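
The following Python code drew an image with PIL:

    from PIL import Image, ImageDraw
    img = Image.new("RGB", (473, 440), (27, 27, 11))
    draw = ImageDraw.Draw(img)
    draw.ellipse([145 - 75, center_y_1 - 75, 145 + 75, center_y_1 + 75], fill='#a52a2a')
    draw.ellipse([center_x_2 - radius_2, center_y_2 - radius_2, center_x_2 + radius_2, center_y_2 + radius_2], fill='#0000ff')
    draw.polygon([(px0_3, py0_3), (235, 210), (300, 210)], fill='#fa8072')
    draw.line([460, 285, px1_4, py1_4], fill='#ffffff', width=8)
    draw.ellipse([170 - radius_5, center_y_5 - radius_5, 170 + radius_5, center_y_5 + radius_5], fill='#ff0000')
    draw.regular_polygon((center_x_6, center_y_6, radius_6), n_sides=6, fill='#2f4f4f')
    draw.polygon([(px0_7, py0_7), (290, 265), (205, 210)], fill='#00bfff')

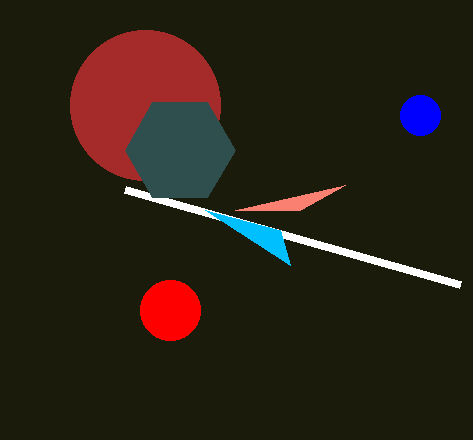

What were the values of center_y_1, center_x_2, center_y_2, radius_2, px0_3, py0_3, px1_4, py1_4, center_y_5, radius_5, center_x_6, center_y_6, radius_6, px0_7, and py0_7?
center_y_1 = 105; center_x_2 = 420; center_y_2 = 115; radius_2 = 20; px0_3 = 345; py0_3 = 185; px1_4 = 125; py1_4 = 190; center_y_5 = 310; radius_5 = 30; center_x_6 = 180; center_y_6 = 150; radius_6 = 55; px0_7 = 280; py0_7 = 230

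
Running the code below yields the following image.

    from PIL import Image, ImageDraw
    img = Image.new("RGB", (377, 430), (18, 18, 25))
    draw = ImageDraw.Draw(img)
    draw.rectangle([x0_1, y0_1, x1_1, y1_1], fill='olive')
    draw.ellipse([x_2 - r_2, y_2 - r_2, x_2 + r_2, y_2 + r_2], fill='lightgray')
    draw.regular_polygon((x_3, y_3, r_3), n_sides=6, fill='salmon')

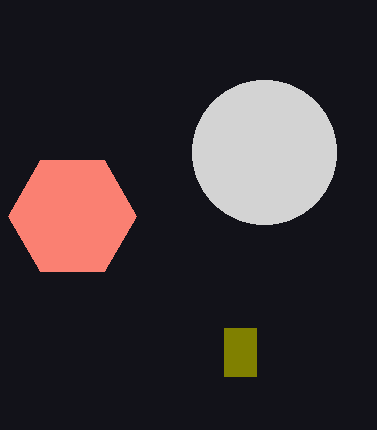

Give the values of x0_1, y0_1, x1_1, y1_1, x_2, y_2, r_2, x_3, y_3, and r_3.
x0_1 = 224
y0_1 = 328
x1_1 = 256
y1_1 = 376
x_2 = 264
y_2 = 152
r_2 = 72
x_3 = 72
y_3 = 216
r_3 = 64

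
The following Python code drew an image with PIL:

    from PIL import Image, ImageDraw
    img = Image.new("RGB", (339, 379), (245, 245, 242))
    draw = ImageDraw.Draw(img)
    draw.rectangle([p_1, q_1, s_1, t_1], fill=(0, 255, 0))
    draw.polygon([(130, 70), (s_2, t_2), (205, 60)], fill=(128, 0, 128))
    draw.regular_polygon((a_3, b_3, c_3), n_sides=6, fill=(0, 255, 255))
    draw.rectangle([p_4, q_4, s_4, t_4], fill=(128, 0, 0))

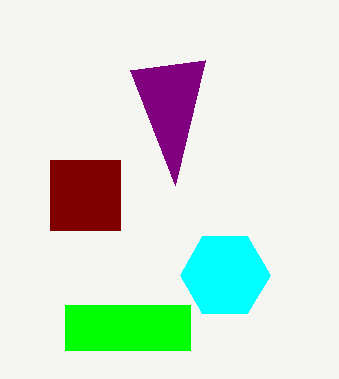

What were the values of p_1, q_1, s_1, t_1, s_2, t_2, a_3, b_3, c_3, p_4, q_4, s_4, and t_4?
p_1 = 65; q_1 = 305; s_1 = 190; t_1 = 350; s_2 = 175; t_2 = 185; a_3 = 225; b_3 = 275; c_3 = 45; p_4 = 50; q_4 = 160; s_4 = 120; t_4 = 230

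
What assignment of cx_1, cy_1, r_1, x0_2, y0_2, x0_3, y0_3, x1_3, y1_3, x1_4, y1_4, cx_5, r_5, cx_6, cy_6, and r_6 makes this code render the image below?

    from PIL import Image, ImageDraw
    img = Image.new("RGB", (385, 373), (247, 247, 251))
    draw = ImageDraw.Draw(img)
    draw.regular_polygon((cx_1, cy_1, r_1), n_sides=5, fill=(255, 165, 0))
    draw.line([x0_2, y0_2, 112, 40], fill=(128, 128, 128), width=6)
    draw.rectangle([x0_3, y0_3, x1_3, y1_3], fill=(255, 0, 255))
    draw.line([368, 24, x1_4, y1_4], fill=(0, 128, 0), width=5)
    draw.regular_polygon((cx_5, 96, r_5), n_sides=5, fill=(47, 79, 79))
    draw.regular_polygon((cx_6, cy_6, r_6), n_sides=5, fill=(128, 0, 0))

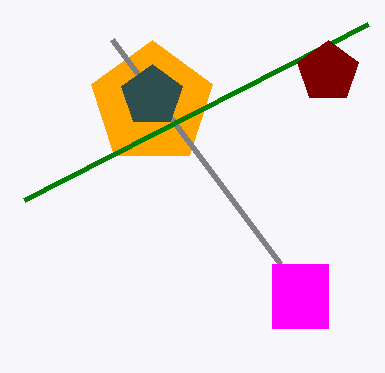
cx_1 = 152, cy_1 = 104, r_1 = 64, x0_2 = 280, y0_2 = 264, x0_3 = 272, y0_3 = 264, x1_3 = 328, y1_3 = 328, x1_4 = 24, y1_4 = 200, cx_5 = 152, r_5 = 32, cx_6 = 328, cy_6 = 72, r_6 = 32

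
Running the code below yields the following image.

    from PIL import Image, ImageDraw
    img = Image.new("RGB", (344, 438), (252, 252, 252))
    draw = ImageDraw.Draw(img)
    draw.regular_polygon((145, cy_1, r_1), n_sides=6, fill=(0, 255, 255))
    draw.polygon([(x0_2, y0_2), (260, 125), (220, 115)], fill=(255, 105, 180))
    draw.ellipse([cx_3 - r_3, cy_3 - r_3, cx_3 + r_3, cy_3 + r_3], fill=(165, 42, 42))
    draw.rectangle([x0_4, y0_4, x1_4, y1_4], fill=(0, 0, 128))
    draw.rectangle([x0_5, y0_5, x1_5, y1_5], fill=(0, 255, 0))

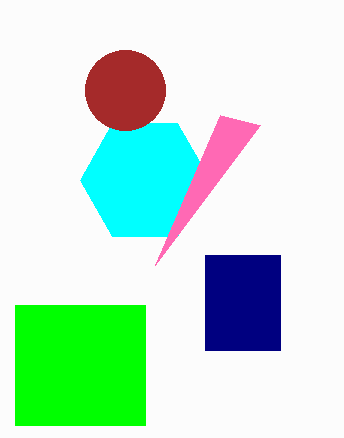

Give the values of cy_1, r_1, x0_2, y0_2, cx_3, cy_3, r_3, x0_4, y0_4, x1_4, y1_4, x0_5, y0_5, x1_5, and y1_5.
cy_1 = 180, r_1 = 65, x0_2 = 155, y0_2 = 265, cx_3 = 125, cy_3 = 90, r_3 = 40, x0_4 = 205, y0_4 = 255, x1_4 = 280, y1_4 = 350, x0_5 = 15, y0_5 = 305, x1_5 = 145, y1_5 = 425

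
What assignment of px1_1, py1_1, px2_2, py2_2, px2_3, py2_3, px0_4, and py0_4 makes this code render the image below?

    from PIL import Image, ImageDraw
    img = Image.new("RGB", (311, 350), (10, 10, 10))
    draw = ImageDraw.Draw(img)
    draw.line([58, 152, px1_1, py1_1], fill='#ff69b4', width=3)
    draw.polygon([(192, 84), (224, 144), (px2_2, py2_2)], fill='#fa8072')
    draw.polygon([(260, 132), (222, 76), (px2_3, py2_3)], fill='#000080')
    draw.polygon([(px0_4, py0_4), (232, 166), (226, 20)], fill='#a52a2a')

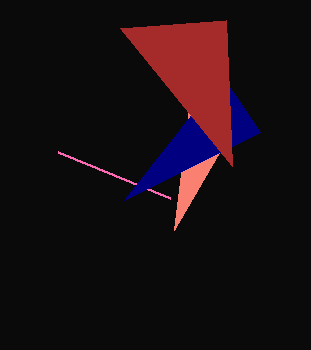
px1_1 = 170
py1_1 = 198
px2_2 = 174
py2_2 = 230
px2_3 = 124
py2_3 = 200
px0_4 = 120
py0_4 = 28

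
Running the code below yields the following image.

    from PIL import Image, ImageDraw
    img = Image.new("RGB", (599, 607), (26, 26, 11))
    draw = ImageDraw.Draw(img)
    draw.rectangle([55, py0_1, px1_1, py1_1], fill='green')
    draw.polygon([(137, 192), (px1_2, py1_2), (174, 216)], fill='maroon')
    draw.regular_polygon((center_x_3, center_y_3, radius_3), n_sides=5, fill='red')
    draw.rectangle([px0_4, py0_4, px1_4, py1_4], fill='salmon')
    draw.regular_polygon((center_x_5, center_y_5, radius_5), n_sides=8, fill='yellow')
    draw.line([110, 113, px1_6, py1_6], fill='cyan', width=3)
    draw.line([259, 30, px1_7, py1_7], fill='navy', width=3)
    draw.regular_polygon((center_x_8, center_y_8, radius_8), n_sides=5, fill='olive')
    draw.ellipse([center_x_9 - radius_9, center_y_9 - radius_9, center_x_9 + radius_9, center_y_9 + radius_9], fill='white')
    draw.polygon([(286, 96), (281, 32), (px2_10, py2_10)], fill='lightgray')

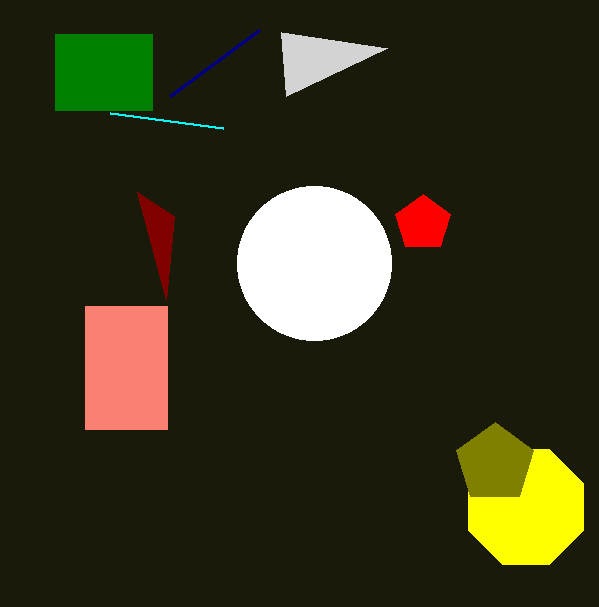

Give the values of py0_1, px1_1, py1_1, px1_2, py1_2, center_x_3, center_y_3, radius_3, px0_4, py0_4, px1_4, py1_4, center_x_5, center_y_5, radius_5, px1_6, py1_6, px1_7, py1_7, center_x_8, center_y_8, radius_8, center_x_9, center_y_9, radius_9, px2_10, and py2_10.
py0_1 = 34; px1_1 = 152; py1_1 = 110; px1_2 = 166; py1_2 = 300; center_x_3 = 423; center_y_3 = 223; radius_3 = 29; px0_4 = 85; py0_4 = 306; px1_4 = 167; py1_4 = 429; center_x_5 = 526; center_y_5 = 507; radius_5 = 62; px1_6 = 223; py1_6 = 128; px1_7 = 170; py1_7 = 96; center_x_8 = 495; center_y_8 = 463; radius_8 = 41; center_x_9 = 314; center_y_9 = 263; radius_9 = 77; px2_10 = 387; py2_10 = 48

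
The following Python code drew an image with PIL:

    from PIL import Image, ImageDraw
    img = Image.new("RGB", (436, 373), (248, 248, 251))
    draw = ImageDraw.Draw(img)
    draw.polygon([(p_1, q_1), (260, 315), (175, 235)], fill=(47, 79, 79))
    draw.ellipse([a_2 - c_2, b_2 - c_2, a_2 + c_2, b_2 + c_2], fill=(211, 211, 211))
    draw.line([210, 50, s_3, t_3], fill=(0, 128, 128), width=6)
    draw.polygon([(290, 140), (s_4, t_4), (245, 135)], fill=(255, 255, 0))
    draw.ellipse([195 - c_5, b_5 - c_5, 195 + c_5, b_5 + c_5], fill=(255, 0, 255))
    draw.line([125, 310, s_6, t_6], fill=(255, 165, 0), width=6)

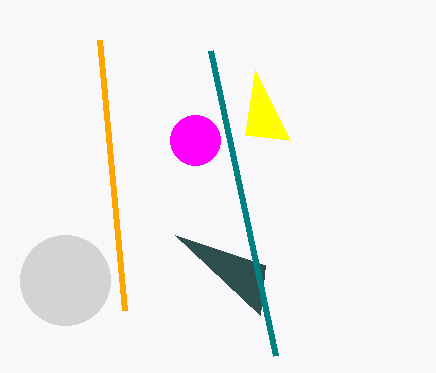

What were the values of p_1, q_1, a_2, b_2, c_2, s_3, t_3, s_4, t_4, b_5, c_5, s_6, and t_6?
p_1 = 265
q_1 = 265
a_2 = 65
b_2 = 280
c_2 = 45
s_3 = 275
t_3 = 355
s_4 = 255
t_4 = 70
b_5 = 140
c_5 = 25
s_6 = 100
t_6 = 40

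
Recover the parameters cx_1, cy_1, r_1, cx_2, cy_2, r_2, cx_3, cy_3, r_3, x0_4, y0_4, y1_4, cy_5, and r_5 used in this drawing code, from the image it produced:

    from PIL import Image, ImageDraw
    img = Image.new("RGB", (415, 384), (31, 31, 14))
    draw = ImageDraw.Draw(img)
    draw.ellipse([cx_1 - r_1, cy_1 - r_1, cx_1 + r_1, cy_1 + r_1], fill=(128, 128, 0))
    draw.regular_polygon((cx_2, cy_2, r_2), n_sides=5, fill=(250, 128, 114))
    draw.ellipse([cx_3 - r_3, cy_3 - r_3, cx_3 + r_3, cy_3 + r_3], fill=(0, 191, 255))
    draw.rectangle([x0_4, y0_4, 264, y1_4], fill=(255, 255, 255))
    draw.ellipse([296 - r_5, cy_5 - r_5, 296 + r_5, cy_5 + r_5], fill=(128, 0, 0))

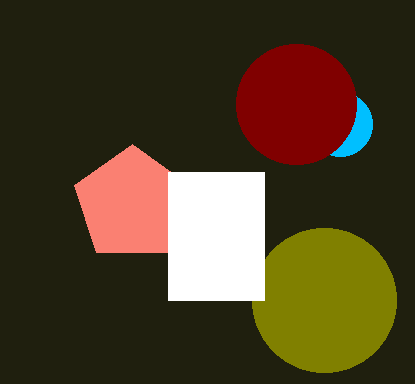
cx_1 = 324
cy_1 = 300
r_1 = 72
cx_2 = 132
cy_2 = 204
r_2 = 60
cx_3 = 340
cy_3 = 124
r_3 = 32
x0_4 = 168
y0_4 = 172
y1_4 = 300
cy_5 = 104
r_5 = 60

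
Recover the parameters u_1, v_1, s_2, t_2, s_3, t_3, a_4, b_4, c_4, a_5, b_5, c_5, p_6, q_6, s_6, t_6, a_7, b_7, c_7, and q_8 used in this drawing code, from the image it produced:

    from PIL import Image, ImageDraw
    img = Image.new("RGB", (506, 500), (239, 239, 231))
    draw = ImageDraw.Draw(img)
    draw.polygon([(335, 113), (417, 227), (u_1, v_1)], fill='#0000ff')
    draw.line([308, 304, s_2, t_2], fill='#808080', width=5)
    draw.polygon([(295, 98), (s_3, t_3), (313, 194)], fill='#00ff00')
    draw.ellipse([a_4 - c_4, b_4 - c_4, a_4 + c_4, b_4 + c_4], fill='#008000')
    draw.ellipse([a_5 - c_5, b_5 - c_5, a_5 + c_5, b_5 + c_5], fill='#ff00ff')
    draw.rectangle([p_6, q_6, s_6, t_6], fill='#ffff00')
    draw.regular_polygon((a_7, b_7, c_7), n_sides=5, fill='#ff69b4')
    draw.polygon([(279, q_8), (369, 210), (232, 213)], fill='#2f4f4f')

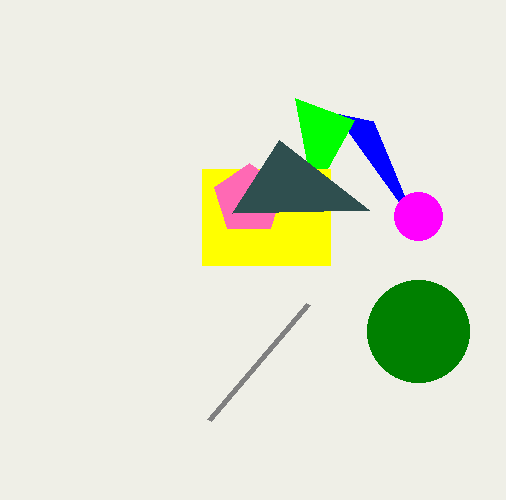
u_1 = 373
v_1 = 121
s_2 = 209
t_2 = 420
s_3 = 354
t_3 = 120
a_4 = 418
b_4 = 331
c_4 = 51
a_5 = 418
b_5 = 216
c_5 = 24
p_6 = 202
q_6 = 169
s_6 = 330
t_6 = 265
a_7 = 249
b_7 = 199
c_7 = 36
q_8 = 140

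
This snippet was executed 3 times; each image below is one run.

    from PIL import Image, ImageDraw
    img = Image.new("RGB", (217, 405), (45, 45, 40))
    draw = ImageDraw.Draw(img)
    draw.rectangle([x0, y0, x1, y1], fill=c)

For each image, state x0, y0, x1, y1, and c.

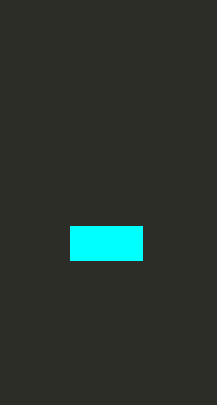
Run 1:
x0 = 70
y0 = 226
x1 = 142
y1 = 260
c = 'cyan'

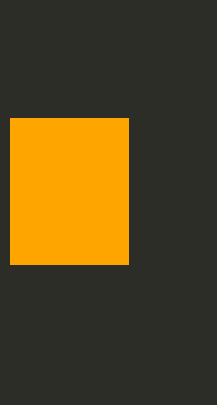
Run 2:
x0 = 10; y0 = 118; x1 = 128; y1 = 264; c = 'orange'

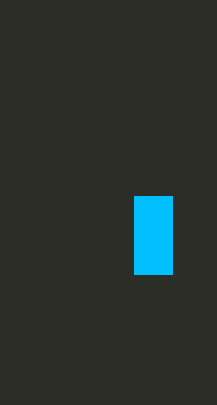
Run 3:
x0 = 134; y0 = 196; x1 = 172; y1 = 274; c = 'deepskyblue'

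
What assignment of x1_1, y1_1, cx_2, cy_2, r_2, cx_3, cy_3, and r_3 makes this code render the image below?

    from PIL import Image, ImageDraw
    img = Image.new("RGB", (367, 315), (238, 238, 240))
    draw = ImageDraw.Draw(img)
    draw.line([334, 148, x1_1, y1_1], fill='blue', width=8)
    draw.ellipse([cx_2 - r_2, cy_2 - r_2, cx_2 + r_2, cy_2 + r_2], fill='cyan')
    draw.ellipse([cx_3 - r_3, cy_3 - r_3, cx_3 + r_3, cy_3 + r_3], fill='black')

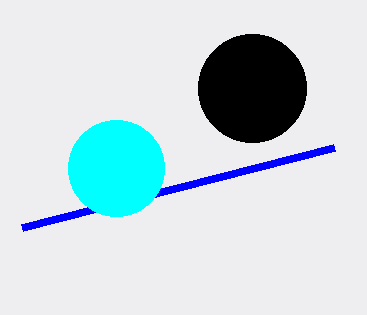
x1_1 = 22
y1_1 = 228
cx_2 = 116
cy_2 = 168
r_2 = 48
cx_3 = 252
cy_3 = 88
r_3 = 54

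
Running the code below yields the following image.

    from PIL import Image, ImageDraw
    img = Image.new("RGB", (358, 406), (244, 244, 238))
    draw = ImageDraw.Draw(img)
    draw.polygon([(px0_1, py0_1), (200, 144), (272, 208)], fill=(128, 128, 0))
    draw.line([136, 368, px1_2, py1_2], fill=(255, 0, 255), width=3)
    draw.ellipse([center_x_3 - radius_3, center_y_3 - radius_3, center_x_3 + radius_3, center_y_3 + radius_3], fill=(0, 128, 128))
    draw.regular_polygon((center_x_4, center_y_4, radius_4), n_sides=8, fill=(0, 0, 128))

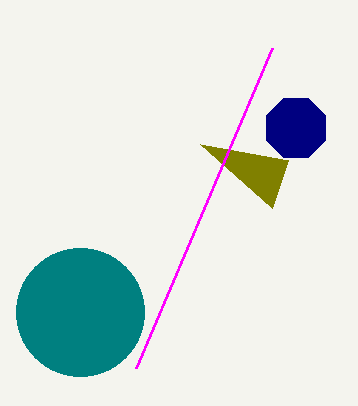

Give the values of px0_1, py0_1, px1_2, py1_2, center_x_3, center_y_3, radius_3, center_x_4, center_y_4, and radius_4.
px0_1 = 288
py0_1 = 160
px1_2 = 272
py1_2 = 48
center_x_3 = 80
center_y_3 = 312
radius_3 = 64
center_x_4 = 296
center_y_4 = 128
radius_4 = 32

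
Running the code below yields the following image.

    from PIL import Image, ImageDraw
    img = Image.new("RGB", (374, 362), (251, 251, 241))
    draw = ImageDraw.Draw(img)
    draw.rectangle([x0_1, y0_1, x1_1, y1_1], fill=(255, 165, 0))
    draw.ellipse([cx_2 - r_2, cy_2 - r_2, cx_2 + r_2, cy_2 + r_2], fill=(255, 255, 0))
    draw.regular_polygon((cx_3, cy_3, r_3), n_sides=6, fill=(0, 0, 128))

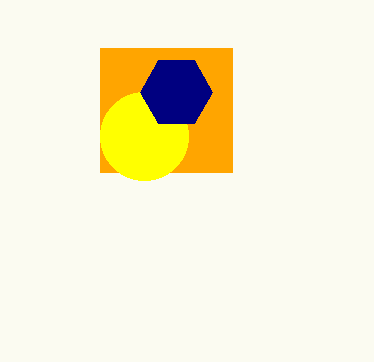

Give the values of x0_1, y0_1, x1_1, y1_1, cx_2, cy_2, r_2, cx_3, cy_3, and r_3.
x0_1 = 100
y0_1 = 48
x1_1 = 232
y1_1 = 172
cx_2 = 144
cy_2 = 136
r_2 = 44
cx_3 = 176
cy_3 = 92
r_3 = 36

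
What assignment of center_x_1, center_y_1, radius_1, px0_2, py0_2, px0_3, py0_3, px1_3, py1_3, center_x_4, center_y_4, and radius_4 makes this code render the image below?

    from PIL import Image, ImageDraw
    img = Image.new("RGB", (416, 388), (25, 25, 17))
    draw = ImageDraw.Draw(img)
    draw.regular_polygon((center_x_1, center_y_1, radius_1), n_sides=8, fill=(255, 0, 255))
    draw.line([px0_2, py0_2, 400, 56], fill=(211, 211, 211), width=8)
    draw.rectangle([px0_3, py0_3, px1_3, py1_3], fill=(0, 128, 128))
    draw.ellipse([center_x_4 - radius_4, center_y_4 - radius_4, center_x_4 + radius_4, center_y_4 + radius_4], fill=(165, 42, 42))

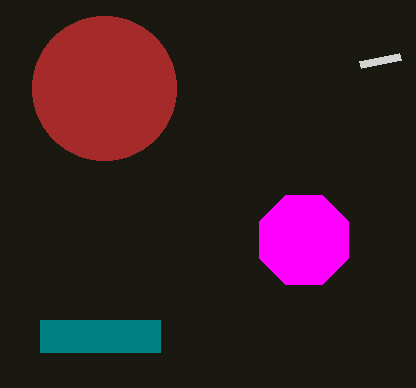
center_x_1 = 304
center_y_1 = 240
radius_1 = 48
px0_2 = 360
py0_2 = 64
px0_3 = 40
py0_3 = 320
px1_3 = 160
py1_3 = 352
center_x_4 = 104
center_y_4 = 88
radius_4 = 72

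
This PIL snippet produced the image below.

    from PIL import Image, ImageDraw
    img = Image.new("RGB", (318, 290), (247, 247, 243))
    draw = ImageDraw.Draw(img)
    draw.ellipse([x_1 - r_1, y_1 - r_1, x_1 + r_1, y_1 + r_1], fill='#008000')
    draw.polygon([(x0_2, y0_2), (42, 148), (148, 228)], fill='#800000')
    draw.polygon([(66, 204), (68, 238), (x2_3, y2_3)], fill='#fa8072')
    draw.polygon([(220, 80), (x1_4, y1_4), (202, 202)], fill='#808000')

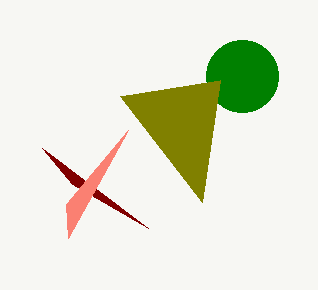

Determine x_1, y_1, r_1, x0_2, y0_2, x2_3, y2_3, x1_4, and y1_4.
x_1 = 242
y_1 = 76
r_1 = 36
x0_2 = 72
y0_2 = 184
x2_3 = 128
y2_3 = 130
x1_4 = 120
y1_4 = 96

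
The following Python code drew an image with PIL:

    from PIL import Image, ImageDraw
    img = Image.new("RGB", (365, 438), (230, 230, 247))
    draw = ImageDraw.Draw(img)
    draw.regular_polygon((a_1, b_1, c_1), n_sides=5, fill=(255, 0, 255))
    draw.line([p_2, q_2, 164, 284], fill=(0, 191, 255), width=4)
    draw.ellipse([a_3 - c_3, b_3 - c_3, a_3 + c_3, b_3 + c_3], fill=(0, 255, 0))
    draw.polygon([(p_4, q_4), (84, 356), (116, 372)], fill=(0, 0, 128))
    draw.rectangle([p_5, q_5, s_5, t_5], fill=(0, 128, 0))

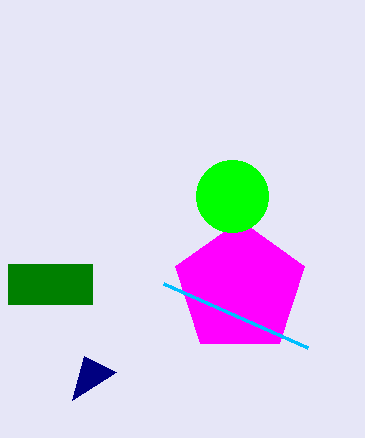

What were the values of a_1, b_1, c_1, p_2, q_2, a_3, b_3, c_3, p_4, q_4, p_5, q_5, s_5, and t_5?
a_1 = 240, b_1 = 288, c_1 = 68, p_2 = 308, q_2 = 348, a_3 = 232, b_3 = 196, c_3 = 36, p_4 = 72, q_4 = 400, p_5 = 8, q_5 = 264, s_5 = 92, t_5 = 304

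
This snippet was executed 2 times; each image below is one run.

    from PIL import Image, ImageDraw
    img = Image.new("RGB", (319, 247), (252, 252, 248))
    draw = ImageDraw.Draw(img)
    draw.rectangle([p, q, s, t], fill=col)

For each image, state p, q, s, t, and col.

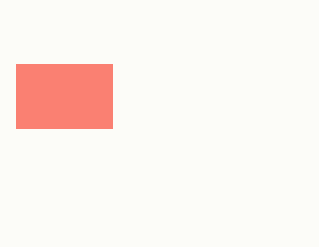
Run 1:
p = 16
q = 64
s = 112
t = 128
col = 'salmon'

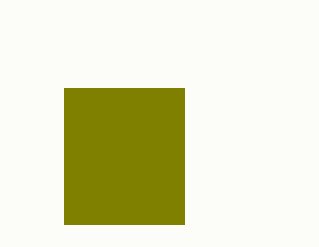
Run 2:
p = 64, q = 88, s = 184, t = 224, col = 'olive'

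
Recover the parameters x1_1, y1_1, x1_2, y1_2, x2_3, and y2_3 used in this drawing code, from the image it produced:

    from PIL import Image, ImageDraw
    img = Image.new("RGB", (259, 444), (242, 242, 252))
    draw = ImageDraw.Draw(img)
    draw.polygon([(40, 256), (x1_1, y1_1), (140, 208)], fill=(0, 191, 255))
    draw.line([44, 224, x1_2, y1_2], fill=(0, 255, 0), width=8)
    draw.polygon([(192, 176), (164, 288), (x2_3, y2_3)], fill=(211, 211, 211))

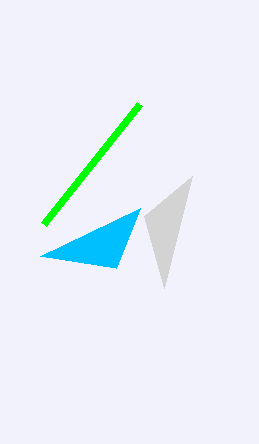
x1_1 = 116
y1_1 = 268
x1_2 = 140
y1_2 = 104
x2_3 = 144
y2_3 = 216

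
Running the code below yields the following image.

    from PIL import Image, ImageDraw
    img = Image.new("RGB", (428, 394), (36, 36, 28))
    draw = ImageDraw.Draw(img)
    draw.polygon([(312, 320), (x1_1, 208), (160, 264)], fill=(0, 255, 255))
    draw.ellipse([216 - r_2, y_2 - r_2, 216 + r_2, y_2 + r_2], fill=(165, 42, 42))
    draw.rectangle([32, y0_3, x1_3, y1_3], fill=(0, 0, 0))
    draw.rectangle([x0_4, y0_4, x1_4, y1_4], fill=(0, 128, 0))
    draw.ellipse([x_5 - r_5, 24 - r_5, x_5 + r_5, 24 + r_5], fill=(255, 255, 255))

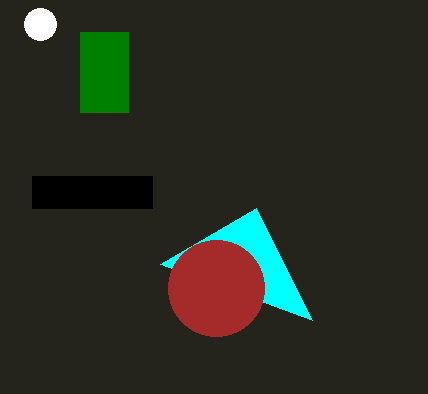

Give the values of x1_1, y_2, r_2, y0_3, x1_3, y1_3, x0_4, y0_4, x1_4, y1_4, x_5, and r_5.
x1_1 = 256
y_2 = 288
r_2 = 48
y0_3 = 176
x1_3 = 152
y1_3 = 208
x0_4 = 80
y0_4 = 32
x1_4 = 128
y1_4 = 112
x_5 = 40
r_5 = 16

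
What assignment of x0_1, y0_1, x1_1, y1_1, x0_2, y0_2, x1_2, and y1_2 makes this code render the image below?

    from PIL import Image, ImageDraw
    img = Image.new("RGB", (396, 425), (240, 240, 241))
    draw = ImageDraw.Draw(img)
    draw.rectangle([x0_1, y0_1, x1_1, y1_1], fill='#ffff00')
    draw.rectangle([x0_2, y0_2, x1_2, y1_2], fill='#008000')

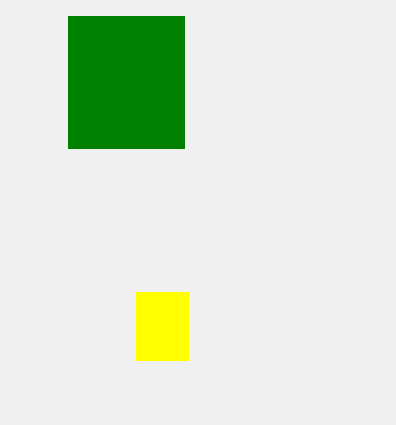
x0_1 = 136
y0_1 = 292
x1_1 = 188
y1_1 = 360
x0_2 = 68
y0_2 = 16
x1_2 = 184
y1_2 = 148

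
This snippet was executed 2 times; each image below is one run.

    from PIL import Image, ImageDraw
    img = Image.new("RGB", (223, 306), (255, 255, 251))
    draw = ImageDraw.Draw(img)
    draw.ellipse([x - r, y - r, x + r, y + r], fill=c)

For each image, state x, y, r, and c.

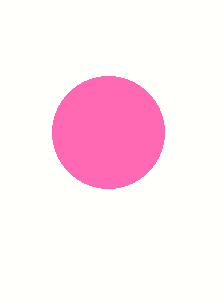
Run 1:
x = 108
y = 132
r = 56
c = 'hotpink'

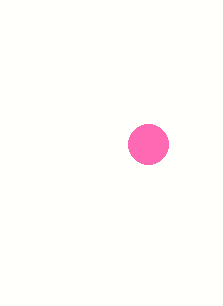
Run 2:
x = 148; y = 144; r = 20; c = 'hotpink'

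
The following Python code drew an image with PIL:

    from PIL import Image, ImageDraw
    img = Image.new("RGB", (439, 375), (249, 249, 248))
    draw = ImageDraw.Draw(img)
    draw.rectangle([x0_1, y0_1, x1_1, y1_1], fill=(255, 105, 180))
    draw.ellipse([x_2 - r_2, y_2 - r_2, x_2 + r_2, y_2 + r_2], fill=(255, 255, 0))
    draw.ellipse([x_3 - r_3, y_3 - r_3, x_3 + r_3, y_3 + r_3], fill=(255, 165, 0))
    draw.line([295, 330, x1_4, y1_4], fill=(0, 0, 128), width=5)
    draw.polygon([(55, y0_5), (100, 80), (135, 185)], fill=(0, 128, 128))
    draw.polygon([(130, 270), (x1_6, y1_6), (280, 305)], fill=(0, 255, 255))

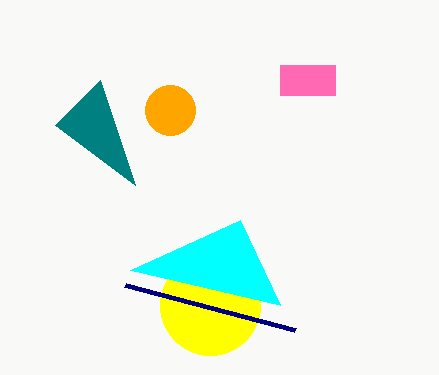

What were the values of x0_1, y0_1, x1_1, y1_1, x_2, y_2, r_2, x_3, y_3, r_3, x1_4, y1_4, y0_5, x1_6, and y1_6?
x0_1 = 280
y0_1 = 65
x1_1 = 335
y1_1 = 95
x_2 = 210
y_2 = 305
r_2 = 50
x_3 = 170
y_3 = 110
r_3 = 25
x1_4 = 125
y1_4 = 285
y0_5 = 125
x1_6 = 240
y1_6 = 220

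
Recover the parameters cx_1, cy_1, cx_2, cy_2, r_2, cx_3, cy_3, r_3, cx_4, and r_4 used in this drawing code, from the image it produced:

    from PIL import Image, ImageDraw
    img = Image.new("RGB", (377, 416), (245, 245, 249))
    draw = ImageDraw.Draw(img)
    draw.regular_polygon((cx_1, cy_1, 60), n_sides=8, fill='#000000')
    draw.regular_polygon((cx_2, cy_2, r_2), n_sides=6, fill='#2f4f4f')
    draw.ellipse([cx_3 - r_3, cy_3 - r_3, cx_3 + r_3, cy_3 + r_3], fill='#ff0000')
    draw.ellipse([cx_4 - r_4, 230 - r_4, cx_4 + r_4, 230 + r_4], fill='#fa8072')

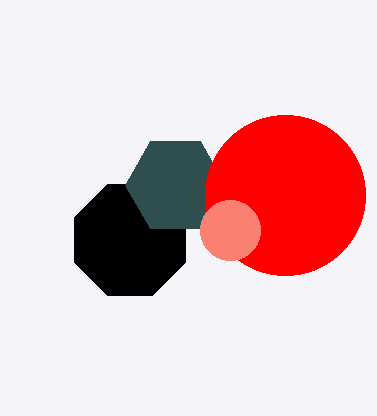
cx_1 = 130
cy_1 = 240
cx_2 = 175
cy_2 = 185
r_2 = 50
cx_3 = 285
cy_3 = 195
r_3 = 80
cx_4 = 230
r_4 = 30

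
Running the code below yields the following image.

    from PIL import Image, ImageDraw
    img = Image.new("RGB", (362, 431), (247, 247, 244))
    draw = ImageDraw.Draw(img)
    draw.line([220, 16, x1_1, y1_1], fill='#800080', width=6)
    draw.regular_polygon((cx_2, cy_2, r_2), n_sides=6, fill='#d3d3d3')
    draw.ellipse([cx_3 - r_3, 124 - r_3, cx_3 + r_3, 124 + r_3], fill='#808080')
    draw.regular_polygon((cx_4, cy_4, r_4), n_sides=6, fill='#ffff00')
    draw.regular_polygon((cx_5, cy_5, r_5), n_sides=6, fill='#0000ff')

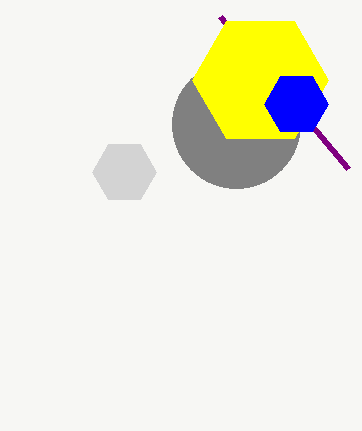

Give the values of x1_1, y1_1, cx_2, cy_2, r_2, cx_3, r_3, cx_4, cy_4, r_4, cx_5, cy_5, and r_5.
x1_1 = 348
y1_1 = 168
cx_2 = 124
cy_2 = 172
r_2 = 32
cx_3 = 236
r_3 = 64
cx_4 = 260
cy_4 = 80
r_4 = 68
cx_5 = 296
cy_5 = 104
r_5 = 32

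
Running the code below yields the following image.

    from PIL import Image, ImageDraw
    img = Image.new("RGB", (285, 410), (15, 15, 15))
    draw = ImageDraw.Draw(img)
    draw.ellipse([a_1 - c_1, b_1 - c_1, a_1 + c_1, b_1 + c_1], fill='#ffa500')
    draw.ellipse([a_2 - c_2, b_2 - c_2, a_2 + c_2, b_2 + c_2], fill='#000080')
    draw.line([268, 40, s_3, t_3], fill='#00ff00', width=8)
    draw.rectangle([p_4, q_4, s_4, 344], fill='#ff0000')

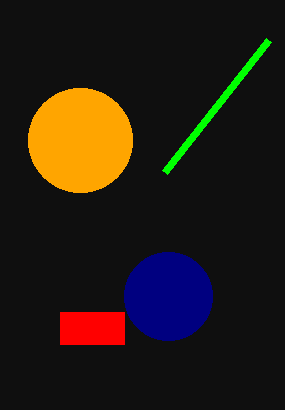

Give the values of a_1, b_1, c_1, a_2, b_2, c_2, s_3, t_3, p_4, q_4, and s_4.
a_1 = 80
b_1 = 140
c_1 = 52
a_2 = 168
b_2 = 296
c_2 = 44
s_3 = 164
t_3 = 172
p_4 = 60
q_4 = 312
s_4 = 124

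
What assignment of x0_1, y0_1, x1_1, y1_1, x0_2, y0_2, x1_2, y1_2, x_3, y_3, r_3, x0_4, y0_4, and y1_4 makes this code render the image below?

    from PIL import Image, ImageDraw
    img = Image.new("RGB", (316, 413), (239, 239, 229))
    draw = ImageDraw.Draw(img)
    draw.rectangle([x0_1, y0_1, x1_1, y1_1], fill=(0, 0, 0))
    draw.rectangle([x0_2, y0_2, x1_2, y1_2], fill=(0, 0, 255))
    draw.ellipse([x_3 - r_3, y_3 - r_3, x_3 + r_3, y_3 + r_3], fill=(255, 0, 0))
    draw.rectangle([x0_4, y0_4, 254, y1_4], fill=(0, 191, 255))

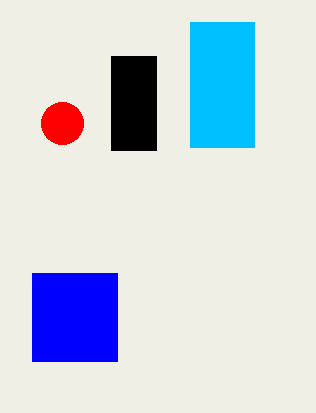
x0_1 = 111, y0_1 = 56, x1_1 = 156, y1_1 = 150, x0_2 = 32, y0_2 = 273, x1_2 = 117, y1_2 = 361, x_3 = 62, y_3 = 123, r_3 = 21, x0_4 = 190, y0_4 = 22, y1_4 = 147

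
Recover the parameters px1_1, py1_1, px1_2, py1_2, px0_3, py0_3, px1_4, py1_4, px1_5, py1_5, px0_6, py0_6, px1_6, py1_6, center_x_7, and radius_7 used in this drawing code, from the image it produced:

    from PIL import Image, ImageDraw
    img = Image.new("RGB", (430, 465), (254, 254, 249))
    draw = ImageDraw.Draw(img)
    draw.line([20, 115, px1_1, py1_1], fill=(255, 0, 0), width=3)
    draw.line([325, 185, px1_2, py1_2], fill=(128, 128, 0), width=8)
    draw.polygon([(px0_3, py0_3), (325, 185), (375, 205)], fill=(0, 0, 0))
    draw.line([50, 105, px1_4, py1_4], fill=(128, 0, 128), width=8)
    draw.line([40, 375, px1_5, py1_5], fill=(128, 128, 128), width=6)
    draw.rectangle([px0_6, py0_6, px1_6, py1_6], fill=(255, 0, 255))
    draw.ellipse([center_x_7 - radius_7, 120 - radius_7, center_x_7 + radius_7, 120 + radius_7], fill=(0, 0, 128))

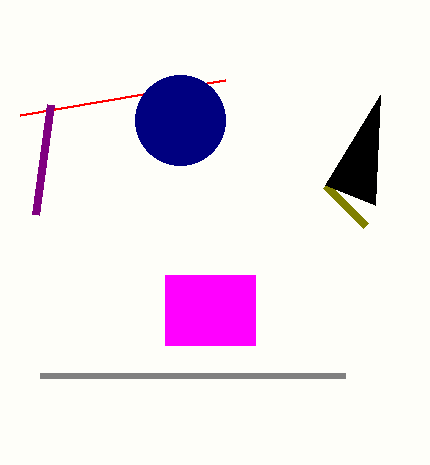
px1_1 = 225; py1_1 = 80; px1_2 = 365; py1_2 = 225; px0_3 = 380; py0_3 = 95; px1_4 = 35; py1_4 = 215; px1_5 = 345; py1_5 = 375; px0_6 = 165; py0_6 = 275; px1_6 = 255; py1_6 = 345; center_x_7 = 180; radius_7 = 45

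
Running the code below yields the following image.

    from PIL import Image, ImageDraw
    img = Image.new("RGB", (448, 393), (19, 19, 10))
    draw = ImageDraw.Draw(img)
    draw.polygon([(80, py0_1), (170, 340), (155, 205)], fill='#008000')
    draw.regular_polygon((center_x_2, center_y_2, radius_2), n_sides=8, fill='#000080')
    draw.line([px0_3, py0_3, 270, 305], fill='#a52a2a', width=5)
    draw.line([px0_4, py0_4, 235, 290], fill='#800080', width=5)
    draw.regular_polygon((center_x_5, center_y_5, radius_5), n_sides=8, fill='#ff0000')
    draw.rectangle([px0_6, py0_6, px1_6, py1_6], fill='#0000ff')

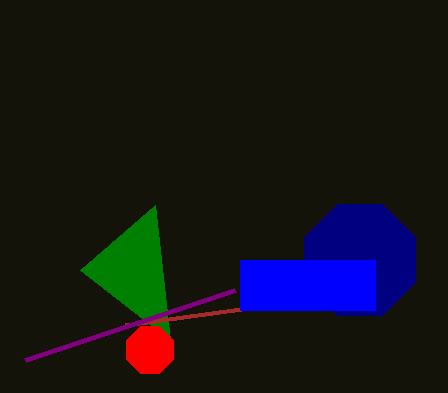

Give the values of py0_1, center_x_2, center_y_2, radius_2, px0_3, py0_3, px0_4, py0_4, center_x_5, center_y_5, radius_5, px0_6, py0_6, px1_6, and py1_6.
py0_1 = 270
center_x_2 = 360
center_y_2 = 260
radius_2 = 60
px0_3 = 125
py0_3 = 325
px0_4 = 25
py0_4 = 360
center_x_5 = 150
center_y_5 = 350
radius_5 = 25
px0_6 = 240
py0_6 = 260
px1_6 = 375
py1_6 = 310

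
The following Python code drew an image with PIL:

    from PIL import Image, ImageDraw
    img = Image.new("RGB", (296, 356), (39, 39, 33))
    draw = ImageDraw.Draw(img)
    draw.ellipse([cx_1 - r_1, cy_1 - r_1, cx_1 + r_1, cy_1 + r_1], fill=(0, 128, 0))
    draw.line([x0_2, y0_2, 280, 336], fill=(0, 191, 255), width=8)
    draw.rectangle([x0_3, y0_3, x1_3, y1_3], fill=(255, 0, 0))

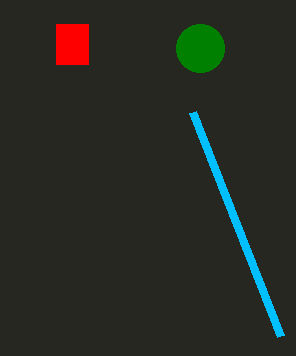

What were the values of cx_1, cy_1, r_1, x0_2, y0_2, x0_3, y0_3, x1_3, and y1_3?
cx_1 = 200
cy_1 = 48
r_1 = 24
x0_2 = 192
y0_2 = 112
x0_3 = 56
y0_3 = 24
x1_3 = 88
y1_3 = 64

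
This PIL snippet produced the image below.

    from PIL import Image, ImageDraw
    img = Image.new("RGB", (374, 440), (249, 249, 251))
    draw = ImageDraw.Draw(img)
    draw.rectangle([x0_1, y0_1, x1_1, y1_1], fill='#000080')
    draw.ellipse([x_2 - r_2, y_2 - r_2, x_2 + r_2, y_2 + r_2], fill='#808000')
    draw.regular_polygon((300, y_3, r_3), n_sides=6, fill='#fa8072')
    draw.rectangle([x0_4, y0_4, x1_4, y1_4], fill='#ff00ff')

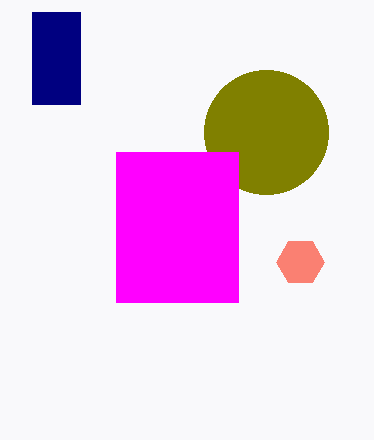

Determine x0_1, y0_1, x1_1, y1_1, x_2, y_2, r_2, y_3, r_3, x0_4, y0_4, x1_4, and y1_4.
x0_1 = 32; y0_1 = 12; x1_1 = 80; y1_1 = 104; x_2 = 266; y_2 = 132; r_2 = 62; y_3 = 262; r_3 = 24; x0_4 = 116; y0_4 = 152; x1_4 = 238; y1_4 = 302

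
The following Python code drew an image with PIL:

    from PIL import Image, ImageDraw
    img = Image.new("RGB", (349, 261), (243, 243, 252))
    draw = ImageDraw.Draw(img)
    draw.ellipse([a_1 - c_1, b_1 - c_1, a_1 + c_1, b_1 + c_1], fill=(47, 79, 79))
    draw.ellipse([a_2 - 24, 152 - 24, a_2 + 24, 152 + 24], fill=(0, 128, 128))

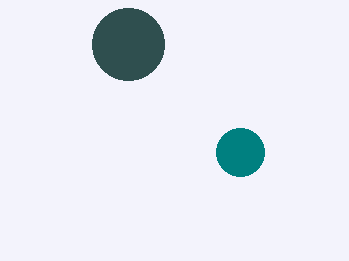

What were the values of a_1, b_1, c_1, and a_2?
a_1 = 128
b_1 = 44
c_1 = 36
a_2 = 240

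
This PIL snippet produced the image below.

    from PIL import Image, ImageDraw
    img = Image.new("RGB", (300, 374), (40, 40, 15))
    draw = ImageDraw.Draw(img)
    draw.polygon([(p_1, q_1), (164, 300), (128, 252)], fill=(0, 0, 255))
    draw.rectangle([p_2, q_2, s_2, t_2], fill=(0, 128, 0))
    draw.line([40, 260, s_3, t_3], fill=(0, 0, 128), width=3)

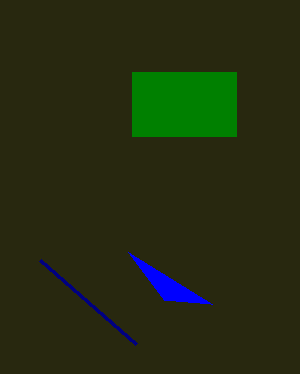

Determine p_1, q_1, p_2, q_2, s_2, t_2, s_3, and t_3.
p_1 = 212
q_1 = 304
p_2 = 132
q_2 = 72
s_2 = 236
t_2 = 136
s_3 = 136
t_3 = 344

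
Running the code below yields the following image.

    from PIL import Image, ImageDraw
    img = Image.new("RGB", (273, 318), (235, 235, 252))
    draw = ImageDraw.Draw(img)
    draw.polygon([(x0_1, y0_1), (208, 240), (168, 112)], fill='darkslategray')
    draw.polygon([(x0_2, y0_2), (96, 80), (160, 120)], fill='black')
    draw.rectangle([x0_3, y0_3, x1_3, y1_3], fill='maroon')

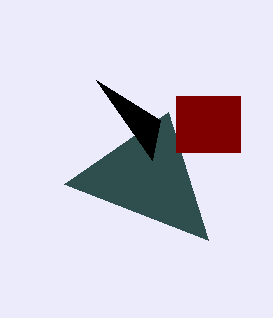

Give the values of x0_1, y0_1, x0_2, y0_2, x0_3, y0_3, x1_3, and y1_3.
x0_1 = 64, y0_1 = 184, x0_2 = 152, y0_2 = 160, x0_3 = 176, y0_3 = 96, x1_3 = 240, y1_3 = 152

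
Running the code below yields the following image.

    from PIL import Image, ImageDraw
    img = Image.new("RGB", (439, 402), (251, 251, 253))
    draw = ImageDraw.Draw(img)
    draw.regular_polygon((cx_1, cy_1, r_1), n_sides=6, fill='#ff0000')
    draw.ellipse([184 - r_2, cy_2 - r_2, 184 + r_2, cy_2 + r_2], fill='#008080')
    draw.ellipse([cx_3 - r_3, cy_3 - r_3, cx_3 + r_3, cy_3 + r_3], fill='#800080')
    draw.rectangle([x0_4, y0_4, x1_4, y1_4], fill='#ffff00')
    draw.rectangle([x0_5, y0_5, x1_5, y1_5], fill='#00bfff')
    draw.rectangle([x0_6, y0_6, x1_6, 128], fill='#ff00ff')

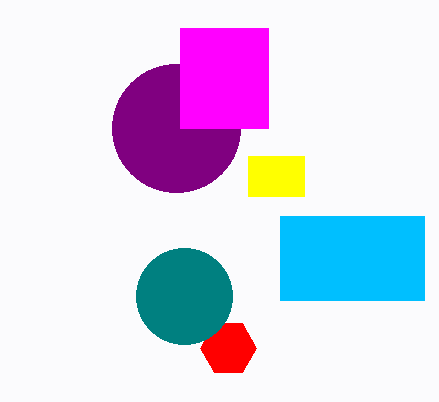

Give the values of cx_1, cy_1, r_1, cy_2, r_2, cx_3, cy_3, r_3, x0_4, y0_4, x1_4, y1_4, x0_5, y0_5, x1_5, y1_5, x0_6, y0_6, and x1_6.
cx_1 = 228; cy_1 = 348; r_1 = 28; cy_2 = 296; r_2 = 48; cx_3 = 176; cy_3 = 128; r_3 = 64; x0_4 = 248; y0_4 = 156; x1_4 = 304; y1_4 = 196; x0_5 = 280; y0_5 = 216; x1_5 = 424; y1_5 = 300; x0_6 = 180; y0_6 = 28; x1_6 = 268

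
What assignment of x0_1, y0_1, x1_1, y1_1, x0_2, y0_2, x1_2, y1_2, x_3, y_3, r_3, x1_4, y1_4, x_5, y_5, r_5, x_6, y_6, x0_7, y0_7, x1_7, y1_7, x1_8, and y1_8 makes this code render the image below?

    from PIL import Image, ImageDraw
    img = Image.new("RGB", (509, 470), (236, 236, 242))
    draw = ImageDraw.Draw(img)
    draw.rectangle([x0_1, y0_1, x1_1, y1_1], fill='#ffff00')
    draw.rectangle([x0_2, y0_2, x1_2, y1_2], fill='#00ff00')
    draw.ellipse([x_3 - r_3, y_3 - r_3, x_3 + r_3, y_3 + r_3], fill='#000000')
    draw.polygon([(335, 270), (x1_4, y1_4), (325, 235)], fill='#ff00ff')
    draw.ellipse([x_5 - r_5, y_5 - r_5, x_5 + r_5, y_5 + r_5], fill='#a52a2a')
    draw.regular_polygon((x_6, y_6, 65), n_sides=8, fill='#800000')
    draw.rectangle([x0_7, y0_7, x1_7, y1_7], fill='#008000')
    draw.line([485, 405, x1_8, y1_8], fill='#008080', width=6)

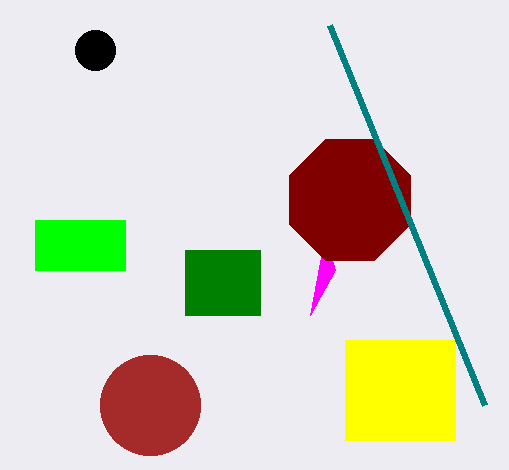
x0_1 = 345, y0_1 = 340, x1_1 = 455, y1_1 = 440, x0_2 = 35, y0_2 = 220, x1_2 = 125, y1_2 = 270, x_3 = 95, y_3 = 50, r_3 = 20, x1_4 = 310, y1_4 = 315, x_5 = 150, y_5 = 405, r_5 = 50, x_6 = 350, y_6 = 200, x0_7 = 185, y0_7 = 250, x1_7 = 260, y1_7 = 315, x1_8 = 330, y1_8 = 25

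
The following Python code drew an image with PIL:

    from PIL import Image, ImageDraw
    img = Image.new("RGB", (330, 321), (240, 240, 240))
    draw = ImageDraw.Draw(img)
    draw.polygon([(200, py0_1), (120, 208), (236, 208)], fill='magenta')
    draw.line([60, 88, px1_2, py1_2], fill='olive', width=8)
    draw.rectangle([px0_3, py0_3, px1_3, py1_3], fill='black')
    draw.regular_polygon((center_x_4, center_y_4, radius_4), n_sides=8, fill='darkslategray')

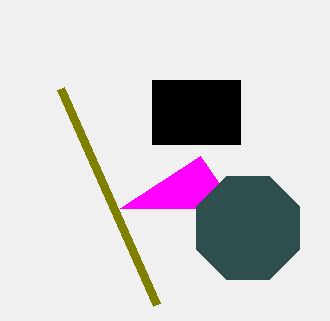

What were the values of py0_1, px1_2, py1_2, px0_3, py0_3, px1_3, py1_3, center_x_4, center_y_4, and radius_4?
py0_1 = 156; px1_2 = 156; py1_2 = 304; px0_3 = 152; py0_3 = 80; px1_3 = 240; py1_3 = 144; center_x_4 = 248; center_y_4 = 228; radius_4 = 56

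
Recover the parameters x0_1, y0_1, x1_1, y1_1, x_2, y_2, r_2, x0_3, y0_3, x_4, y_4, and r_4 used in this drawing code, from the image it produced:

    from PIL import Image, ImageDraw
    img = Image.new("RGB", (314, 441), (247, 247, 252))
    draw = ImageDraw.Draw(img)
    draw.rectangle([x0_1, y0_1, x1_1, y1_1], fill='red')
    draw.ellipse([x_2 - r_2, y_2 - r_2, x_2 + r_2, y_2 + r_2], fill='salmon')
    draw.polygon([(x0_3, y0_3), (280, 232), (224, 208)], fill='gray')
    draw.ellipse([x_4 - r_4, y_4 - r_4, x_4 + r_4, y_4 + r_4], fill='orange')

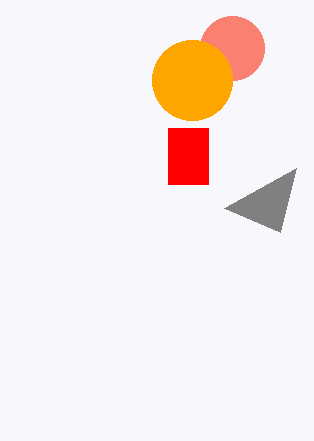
x0_1 = 168; y0_1 = 128; x1_1 = 208; y1_1 = 184; x_2 = 232; y_2 = 48; r_2 = 32; x0_3 = 296; y0_3 = 168; x_4 = 192; y_4 = 80; r_4 = 40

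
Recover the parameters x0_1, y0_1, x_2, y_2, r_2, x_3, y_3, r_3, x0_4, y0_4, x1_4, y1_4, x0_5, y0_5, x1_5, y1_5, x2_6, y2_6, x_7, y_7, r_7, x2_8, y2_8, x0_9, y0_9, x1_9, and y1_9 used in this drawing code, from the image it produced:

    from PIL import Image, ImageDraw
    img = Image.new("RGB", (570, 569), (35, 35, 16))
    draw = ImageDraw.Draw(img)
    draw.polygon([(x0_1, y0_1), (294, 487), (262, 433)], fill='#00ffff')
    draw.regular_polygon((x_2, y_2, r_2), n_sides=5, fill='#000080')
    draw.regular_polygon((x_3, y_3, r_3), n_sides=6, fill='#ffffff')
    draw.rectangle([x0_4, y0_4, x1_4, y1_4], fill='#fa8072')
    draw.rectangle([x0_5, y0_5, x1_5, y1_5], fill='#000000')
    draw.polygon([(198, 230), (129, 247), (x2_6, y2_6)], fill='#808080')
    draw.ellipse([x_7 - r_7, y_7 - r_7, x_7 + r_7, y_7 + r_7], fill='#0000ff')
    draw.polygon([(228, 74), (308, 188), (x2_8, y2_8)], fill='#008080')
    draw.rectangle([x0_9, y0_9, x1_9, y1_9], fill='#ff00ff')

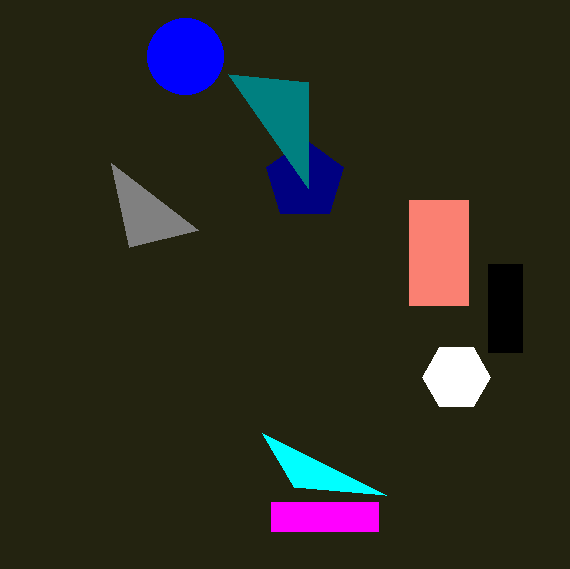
x0_1 = 386, y0_1 = 495, x_2 = 305, y_2 = 180, r_2 = 41, x_3 = 456, y_3 = 377, r_3 = 34, x0_4 = 409, y0_4 = 200, x1_4 = 468, y1_4 = 305, x0_5 = 488, y0_5 = 264, x1_5 = 522, y1_5 = 352, x2_6 = 111, y2_6 = 163, x_7 = 185, y_7 = 56, r_7 = 38, x2_8 = 308, y2_8 = 82, x0_9 = 271, y0_9 = 502, x1_9 = 378, y1_9 = 531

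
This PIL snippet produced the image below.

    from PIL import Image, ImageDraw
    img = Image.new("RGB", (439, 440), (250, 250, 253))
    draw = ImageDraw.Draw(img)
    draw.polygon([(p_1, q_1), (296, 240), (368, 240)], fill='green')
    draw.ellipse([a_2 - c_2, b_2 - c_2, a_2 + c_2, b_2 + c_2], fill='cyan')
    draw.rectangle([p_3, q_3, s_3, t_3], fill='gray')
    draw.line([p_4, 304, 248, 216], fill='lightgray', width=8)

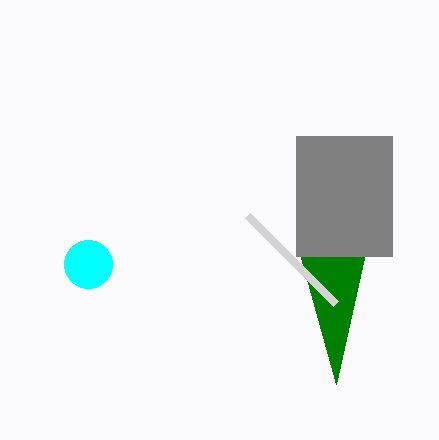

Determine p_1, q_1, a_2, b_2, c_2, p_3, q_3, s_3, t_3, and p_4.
p_1 = 336, q_1 = 384, a_2 = 88, b_2 = 264, c_2 = 24, p_3 = 296, q_3 = 136, s_3 = 392, t_3 = 256, p_4 = 336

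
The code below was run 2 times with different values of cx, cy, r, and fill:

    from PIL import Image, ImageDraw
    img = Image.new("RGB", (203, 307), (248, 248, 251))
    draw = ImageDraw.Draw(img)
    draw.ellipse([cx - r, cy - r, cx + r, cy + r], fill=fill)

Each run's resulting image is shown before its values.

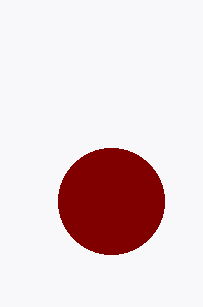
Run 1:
cx = 111
cy = 201
r = 53
fill = 'maroon'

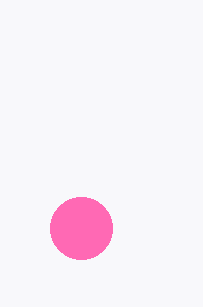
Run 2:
cx = 81, cy = 228, r = 31, fill = 'hotpink'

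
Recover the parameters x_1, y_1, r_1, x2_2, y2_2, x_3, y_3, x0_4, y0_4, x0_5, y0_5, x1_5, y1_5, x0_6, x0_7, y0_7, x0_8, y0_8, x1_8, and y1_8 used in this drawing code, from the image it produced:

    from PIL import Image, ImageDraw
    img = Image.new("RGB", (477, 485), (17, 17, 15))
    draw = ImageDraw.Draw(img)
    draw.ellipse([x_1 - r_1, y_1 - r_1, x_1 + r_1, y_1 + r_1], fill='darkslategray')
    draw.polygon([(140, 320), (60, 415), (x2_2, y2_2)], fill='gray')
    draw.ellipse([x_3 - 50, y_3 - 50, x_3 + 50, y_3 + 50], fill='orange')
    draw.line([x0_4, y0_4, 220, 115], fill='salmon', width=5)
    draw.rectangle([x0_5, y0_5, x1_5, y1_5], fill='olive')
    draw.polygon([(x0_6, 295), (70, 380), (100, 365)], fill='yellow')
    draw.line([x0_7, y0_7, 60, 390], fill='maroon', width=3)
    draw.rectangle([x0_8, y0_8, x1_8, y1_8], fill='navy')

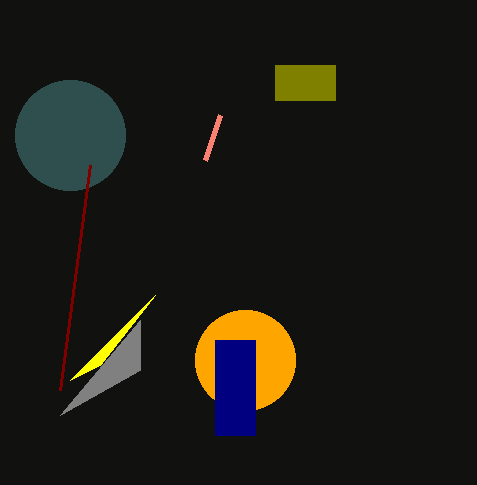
x_1 = 70
y_1 = 135
r_1 = 55
x2_2 = 140
y2_2 = 370
x_3 = 245
y_3 = 360
x0_4 = 205
y0_4 = 160
x0_5 = 275
y0_5 = 65
x1_5 = 335
y1_5 = 100
x0_6 = 155
x0_7 = 90
y0_7 = 165
x0_8 = 215
y0_8 = 340
x1_8 = 255
y1_8 = 435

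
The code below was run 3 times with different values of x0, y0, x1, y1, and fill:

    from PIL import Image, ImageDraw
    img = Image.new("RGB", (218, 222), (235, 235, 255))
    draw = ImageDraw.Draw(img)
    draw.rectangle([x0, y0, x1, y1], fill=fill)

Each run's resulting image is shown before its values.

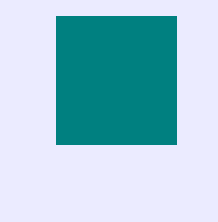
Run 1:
x0 = 56, y0 = 16, x1 = 176, y1 = 144, fill = 'teal'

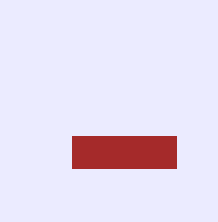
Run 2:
x0 = 72; y0 = 136; x1 = 176; y1 = 168; fill = 'brown'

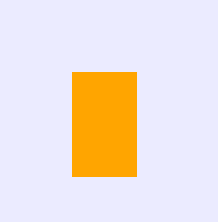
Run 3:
x0 = 72
y0 = 72
x1 = 136
y1 = 176
fill = 'orange'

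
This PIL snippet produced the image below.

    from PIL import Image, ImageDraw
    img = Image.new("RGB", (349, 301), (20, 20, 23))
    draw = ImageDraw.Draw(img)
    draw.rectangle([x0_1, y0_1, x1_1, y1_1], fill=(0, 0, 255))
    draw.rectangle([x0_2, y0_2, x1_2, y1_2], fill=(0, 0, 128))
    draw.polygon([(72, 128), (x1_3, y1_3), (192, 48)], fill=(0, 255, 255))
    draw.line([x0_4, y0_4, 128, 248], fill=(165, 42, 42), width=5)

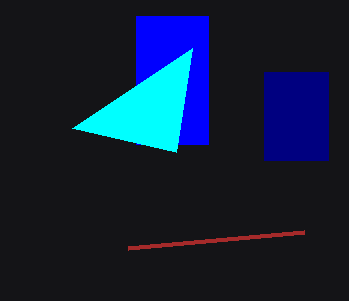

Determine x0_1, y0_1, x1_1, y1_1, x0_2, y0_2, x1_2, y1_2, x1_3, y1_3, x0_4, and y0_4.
x0_1 = 136; y0_1 = 16; x1_1 = 208; y1_1 = 144; x0_2 = 264; y0_2 = 72; x1_2 = 328; y1_2 = 160; x1_3 = 176; y1_3 = 152; x0_4 = 304; y0_4 = 232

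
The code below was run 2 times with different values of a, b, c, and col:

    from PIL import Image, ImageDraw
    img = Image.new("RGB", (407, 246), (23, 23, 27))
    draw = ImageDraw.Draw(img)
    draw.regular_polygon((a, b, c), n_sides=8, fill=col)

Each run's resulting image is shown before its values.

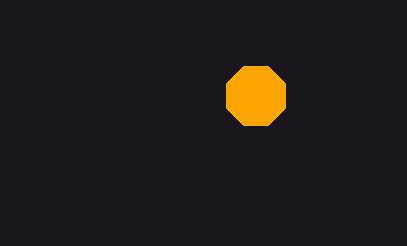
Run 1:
a = 256, b = 96, c = 32, col = 'orange'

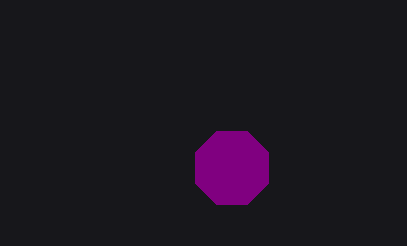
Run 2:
a = 232, b = 168, c = 40, col = 'purple'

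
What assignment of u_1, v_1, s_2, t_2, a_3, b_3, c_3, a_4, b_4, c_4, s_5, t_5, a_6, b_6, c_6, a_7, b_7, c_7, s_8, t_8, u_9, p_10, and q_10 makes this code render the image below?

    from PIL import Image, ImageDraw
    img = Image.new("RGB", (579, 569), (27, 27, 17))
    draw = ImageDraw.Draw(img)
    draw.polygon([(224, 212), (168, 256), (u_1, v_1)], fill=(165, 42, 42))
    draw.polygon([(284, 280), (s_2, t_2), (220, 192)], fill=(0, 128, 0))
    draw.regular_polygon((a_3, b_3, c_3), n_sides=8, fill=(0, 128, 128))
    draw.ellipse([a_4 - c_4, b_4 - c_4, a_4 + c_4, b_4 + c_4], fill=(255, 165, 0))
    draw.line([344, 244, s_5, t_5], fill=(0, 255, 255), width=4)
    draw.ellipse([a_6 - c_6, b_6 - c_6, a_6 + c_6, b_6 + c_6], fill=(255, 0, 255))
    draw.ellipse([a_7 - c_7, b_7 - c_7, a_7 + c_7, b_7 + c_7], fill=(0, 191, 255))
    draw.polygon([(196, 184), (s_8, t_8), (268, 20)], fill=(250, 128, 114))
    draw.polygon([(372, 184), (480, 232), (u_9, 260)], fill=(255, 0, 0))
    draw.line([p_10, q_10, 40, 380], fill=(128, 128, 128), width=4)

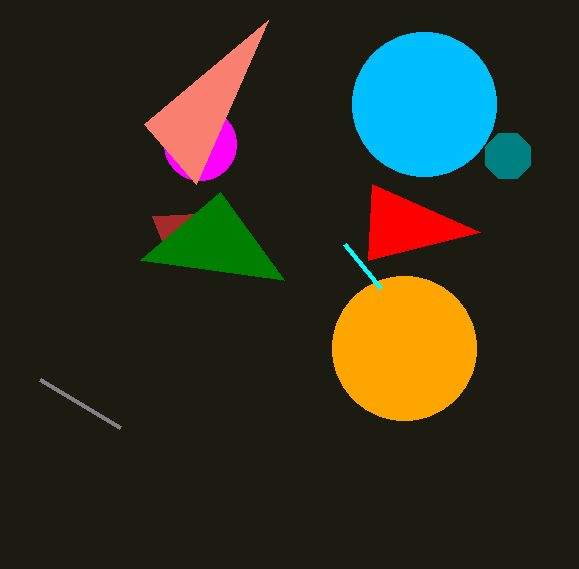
u_1 = 152
v_1 = 216
s_2 = 140
t_2 = 260
a_3 = 508
b_3 = 156
c_3 = 24
a_4 = 404
b_4 = 348
c_4 = 72
s_5 = 380
t_5 = 288
a_6 = 200
b_6 = 144
c_6 = 36
a_7 = 424
b_7 = 104
c_7 = 72
s_8 = 144
t_8 = 124
u_9 = 368
p_10 = 120
q_10 = 428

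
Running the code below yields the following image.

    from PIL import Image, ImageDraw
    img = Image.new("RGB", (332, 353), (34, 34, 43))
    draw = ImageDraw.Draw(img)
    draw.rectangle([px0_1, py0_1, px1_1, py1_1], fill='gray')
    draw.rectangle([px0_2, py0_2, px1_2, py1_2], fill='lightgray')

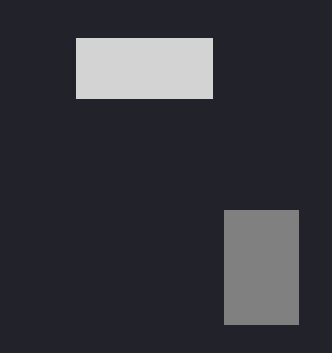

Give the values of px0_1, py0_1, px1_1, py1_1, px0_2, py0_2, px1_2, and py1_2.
px0_1 = 224, py0_1 = 210, px1_1 = 298, py1_1 = 324, px0_2 = 76, py0_2 = 38, px1_2 = 212, py1_2 = 98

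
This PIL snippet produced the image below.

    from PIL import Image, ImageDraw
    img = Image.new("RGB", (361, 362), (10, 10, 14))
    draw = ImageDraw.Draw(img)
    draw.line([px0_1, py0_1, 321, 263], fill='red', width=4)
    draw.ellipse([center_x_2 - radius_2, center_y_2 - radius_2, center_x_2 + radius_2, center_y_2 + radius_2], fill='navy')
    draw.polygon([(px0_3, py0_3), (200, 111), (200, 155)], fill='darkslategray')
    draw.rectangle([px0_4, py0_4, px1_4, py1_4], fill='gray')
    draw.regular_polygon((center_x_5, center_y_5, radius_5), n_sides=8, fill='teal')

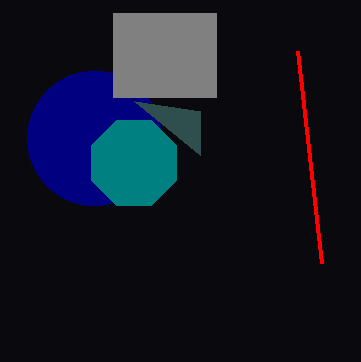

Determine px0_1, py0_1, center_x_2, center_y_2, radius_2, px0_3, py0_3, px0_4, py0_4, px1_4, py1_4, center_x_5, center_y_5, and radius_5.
px0_1 = 297
py0_1 = 51
center_x_2 = 94
center_y_2 = 138
radius_2 = 67
px0_3 = 134
py0_3 = 101
px0_4 = 113
py0_4 = 13
px1_4 = 216
py1_4 = 97
center_x_5 = 134
center_y_5 = 163
radius_5 = 46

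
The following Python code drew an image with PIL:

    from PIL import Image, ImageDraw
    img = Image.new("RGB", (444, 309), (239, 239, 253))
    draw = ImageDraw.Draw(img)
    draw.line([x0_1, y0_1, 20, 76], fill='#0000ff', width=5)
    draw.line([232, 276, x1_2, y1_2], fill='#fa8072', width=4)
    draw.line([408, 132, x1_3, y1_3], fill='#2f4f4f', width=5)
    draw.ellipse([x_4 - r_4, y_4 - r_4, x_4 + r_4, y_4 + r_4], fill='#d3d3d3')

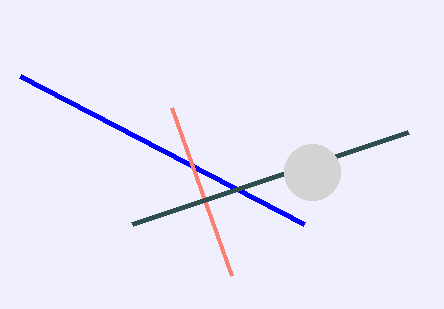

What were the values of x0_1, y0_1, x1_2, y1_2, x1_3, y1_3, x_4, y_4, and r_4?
x0_1 = 304
y0_1 = 224
x1_2 = 172
y1_2 = 108
x1_3 = 132
y1_3 = 224
x_4 = 312
y_4 = 172
r_4 = 28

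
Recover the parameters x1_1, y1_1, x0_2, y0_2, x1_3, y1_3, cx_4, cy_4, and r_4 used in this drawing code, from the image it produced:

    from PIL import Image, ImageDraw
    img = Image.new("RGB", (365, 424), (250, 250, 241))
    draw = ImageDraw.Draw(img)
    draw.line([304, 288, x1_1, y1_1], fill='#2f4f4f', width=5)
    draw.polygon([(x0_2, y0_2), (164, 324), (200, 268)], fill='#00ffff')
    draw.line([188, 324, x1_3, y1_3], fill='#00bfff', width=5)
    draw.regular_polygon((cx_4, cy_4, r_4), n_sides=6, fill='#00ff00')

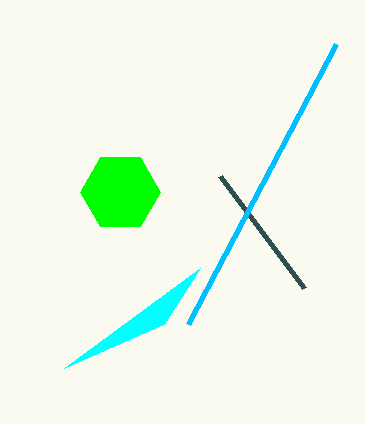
x1_1 = 220, y1_1 = 176, x0_2 = 64, y0_2 = 368, x1_3 = 336, y1_3 = 44, cx_4 = 120, cy_4 = 192, r_4 = 40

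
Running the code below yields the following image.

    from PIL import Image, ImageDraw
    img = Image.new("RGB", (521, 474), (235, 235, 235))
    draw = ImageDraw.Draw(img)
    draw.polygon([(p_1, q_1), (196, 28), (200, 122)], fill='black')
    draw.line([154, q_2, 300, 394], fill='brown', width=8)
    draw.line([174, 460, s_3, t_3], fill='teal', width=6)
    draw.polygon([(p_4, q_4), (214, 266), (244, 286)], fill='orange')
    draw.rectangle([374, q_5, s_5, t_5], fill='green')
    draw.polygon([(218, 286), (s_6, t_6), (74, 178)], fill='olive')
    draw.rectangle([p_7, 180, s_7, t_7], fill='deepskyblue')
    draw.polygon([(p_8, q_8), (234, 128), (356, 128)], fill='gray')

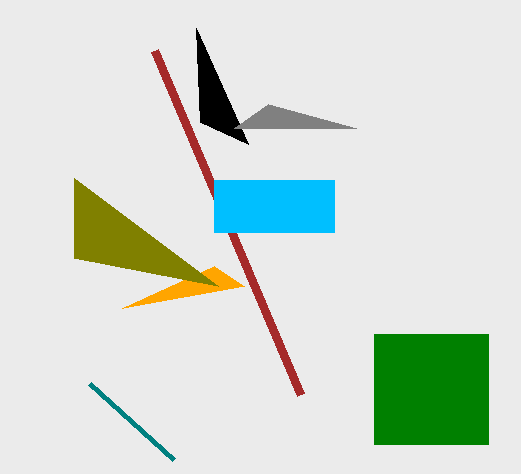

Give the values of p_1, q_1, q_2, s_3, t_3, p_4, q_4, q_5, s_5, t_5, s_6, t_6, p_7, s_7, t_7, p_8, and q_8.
p_1 = 248, q_1 = 144, q_2 = 50, s_3 = 90, t_3 = 384, p_4 = 122, q_4 = 308, q_5 = 334, s_5 = 488, t_5 = 444, s_6 = 74, t_6 = 258, p_7 = 214, s_7 = 334, t_7 = 232, p_8 = 268, q_8 = 104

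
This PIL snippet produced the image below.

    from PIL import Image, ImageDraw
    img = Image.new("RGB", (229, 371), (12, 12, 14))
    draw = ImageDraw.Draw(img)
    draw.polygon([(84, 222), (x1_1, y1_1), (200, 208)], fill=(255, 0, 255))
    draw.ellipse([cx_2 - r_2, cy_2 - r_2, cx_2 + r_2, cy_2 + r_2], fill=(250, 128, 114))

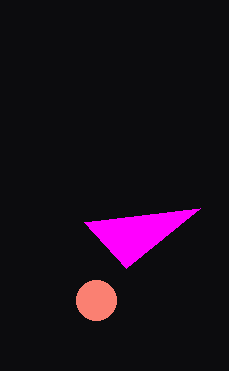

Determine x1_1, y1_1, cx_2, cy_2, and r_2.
x1_1 = 126, y1_1 = 268, cx_2 = 96, cy_2 = 300, r_2 = 20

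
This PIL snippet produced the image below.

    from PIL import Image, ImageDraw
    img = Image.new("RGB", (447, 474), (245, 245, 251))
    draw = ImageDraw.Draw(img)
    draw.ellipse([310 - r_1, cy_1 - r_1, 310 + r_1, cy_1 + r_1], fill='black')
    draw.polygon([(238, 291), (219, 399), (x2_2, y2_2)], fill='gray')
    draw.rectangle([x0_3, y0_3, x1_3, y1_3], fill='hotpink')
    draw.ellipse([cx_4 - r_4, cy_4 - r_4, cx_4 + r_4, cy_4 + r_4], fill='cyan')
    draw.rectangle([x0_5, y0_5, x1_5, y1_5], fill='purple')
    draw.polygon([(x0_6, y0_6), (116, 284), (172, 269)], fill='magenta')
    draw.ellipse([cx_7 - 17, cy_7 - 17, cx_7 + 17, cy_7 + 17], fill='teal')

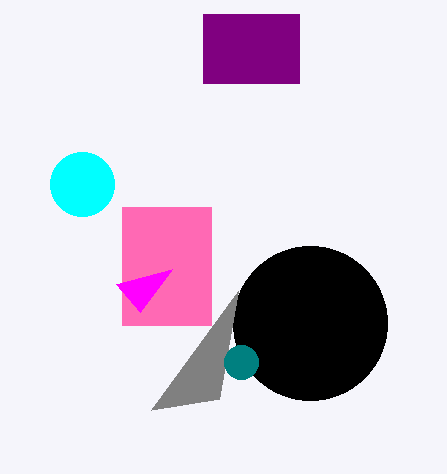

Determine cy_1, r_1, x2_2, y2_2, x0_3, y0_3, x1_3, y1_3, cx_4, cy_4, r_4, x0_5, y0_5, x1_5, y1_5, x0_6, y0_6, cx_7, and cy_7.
cy_1 = 323
r_1 = 77
x2_2 = 151
y2_2 = 410
x0_3 = 122
y0_3 = 207
x1_3 = 211
y1_3 = 325
cx_4 = 82
cy_4 = 184
r_4 = 32
x0_5 = 203
y0_5 = 14
x1_5 = 299
y1_5 = 83
x0_6 = 140
y0_6 = 312
cx_7 = 241
cy_7 = 362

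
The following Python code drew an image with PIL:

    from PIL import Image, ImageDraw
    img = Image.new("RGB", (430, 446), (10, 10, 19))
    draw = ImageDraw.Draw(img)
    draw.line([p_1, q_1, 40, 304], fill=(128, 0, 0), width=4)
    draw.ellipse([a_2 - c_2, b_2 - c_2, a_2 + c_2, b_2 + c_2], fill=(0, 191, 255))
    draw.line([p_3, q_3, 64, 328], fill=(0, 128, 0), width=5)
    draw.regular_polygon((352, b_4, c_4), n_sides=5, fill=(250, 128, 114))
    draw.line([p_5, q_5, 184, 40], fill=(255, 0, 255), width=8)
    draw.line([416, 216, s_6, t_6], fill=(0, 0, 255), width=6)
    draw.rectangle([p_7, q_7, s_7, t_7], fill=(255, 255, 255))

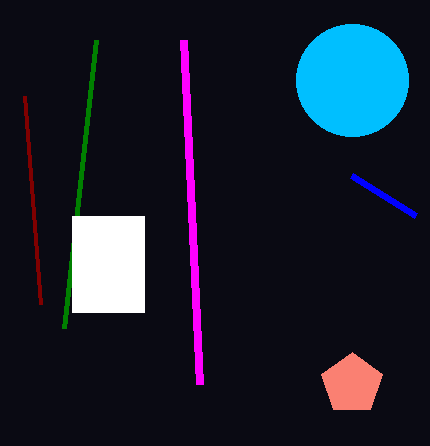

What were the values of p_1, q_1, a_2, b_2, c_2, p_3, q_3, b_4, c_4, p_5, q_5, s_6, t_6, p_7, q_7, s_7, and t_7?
p_1 = 24; q_1 = 96; a_2 = 352; b_2 = 80; c_2 = 56; p_3 = 96; q_3 = 40; b_4 = 384; c_4 = 32; p_5 = 200; q_5 = 384; s_6 = 352; t_6 = 176; p_7 = 72; q_7 = 216; s_7 = 144; t_7 = 312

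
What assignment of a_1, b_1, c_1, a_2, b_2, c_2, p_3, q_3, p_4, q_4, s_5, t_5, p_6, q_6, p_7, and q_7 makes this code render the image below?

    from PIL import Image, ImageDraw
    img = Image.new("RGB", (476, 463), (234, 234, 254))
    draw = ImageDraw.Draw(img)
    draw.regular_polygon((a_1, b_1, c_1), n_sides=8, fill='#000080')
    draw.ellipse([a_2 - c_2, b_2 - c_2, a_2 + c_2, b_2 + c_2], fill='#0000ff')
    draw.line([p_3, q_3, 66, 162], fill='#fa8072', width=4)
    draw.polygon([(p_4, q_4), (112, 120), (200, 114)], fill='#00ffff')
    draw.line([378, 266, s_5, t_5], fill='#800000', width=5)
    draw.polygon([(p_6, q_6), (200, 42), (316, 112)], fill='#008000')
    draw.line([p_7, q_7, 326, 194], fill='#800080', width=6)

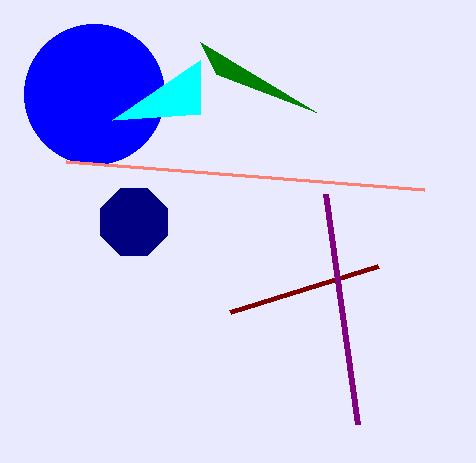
a_1 = 134, b_1 = 222, c_1 = 36, a_2 = 94, b_2 = 94, c_2 = 70, p_3 = 424, q_3 = 190, p_4 = 200, q_4 = 60, s_5 = 230, t_5 = 312, p_6 = 216, q_6 = 74, p_7 = 358, q_7 = 424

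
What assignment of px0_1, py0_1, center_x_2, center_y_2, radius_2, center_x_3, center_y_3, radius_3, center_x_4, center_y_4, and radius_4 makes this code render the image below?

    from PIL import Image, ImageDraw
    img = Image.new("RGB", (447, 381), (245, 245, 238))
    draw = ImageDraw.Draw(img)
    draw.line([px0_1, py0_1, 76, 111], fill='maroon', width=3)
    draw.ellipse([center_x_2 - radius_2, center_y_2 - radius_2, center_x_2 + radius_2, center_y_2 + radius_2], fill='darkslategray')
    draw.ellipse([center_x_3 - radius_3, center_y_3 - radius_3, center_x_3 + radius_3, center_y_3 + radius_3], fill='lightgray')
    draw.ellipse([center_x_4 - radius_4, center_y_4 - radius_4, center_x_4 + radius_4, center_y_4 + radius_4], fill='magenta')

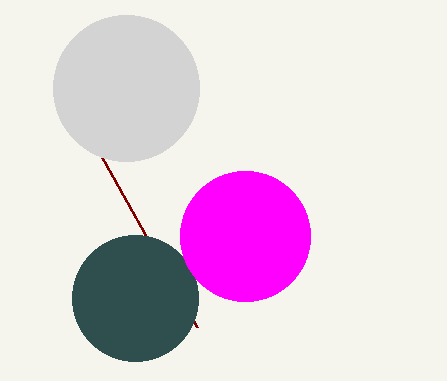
px0_1 = 197; py0_1 = 327; center_x_2 = 135; center_y_2 = 298; radius_2 = 63; center_x_3 = 126; center_y_3 = 88; radius_3 = 73; center_x_4 = 245; center_y_4 = 236; radius_4 = 65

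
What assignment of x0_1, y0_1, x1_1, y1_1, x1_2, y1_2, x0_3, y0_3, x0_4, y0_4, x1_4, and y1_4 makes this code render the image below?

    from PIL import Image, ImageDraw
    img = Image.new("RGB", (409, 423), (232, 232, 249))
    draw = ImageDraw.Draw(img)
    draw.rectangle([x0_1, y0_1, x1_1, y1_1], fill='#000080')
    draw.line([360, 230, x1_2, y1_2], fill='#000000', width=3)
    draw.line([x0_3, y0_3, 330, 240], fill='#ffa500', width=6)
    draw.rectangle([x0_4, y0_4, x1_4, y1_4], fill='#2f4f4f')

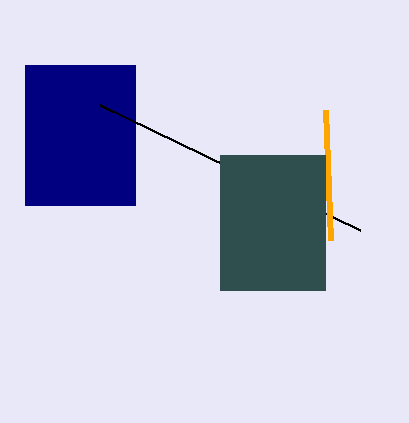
x0_1 = 25; y0_1 = 65; x1_1 = 135; y1_1 = 205; x1_2 = 100; y1_2 = 105; x0_3 = 325; y0_3 = 110; x0_4 = 220; y0_4 = 155; x1_4 = 325; y1_4 = 290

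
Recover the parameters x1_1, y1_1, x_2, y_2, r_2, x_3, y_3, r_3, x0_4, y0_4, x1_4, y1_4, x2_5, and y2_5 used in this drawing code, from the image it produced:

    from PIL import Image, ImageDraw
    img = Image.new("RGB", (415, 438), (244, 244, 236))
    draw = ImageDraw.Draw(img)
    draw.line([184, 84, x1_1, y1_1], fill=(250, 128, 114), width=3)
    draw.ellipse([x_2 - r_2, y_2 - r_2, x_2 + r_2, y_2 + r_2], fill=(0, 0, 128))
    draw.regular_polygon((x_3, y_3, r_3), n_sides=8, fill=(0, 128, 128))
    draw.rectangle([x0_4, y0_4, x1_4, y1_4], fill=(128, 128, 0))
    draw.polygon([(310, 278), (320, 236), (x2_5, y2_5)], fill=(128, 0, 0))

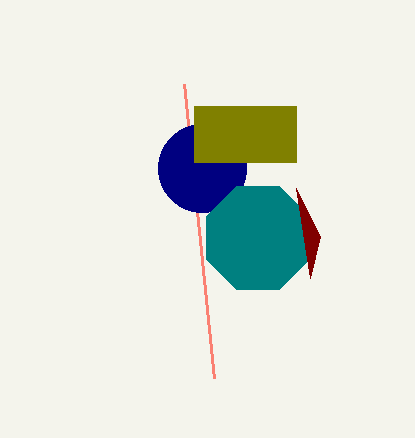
x1_1 = 214
y1_1 = 378
x_2 = 202
y_2 = 168
r_2 = 44
x_3 = 258
y_3 = 238
r_3 = 56
x0_4 = 194
y0_4 = 106
x1_4 = 296
y1_4 = 162
x2_5 = 296
y2_5 = 188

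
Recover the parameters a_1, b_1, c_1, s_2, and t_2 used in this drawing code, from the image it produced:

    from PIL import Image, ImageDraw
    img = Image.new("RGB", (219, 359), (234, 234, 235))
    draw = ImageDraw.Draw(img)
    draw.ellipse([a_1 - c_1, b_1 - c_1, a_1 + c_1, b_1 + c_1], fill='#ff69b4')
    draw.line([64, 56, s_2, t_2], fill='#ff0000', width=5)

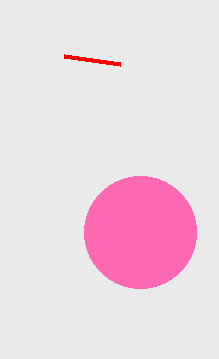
a_1 = 140
b_1 = 232
c_1 = 56
s_2 = 120
t_2 = 64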